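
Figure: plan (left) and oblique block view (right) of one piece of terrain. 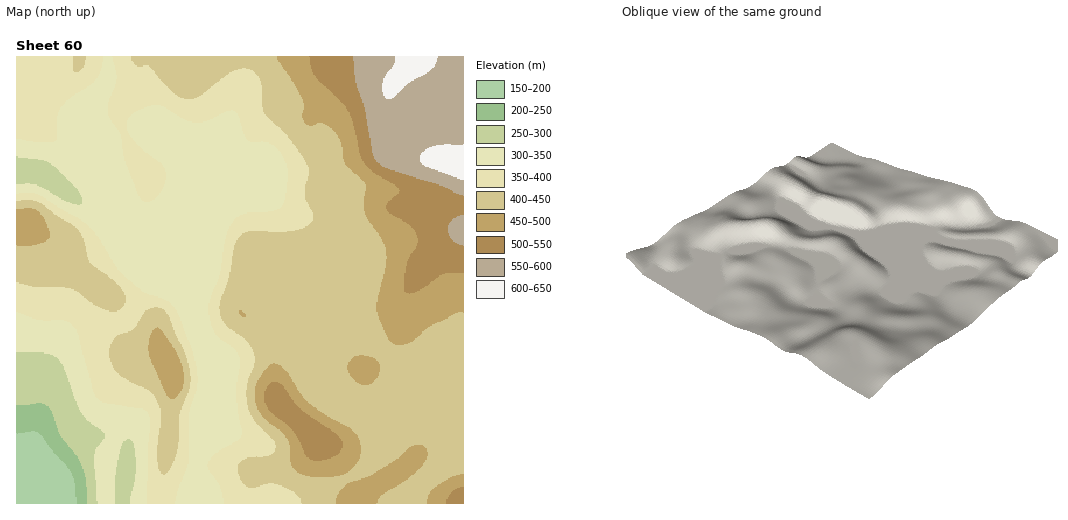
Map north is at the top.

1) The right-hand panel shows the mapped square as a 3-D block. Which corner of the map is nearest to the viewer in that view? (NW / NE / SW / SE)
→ NE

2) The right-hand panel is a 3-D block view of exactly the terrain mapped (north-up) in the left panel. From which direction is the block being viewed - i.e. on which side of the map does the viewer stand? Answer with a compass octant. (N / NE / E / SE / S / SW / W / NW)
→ NE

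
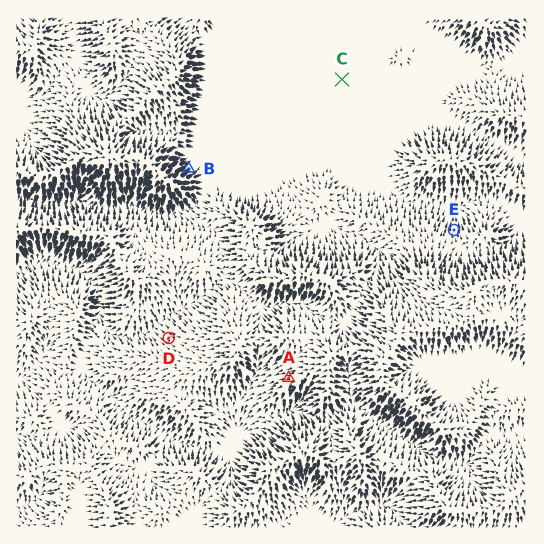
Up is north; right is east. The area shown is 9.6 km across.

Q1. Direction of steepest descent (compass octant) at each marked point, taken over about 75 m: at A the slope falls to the W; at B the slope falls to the NE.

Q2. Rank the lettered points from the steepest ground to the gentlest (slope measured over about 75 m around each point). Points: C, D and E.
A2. E D C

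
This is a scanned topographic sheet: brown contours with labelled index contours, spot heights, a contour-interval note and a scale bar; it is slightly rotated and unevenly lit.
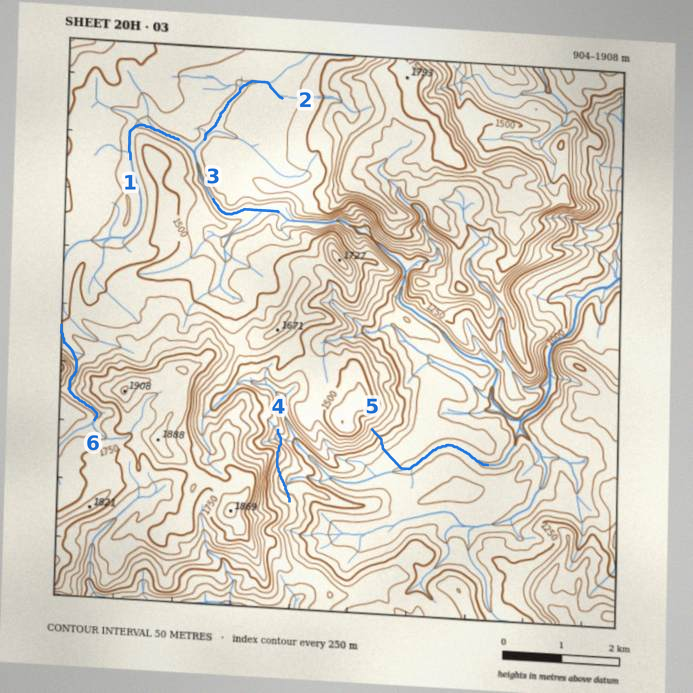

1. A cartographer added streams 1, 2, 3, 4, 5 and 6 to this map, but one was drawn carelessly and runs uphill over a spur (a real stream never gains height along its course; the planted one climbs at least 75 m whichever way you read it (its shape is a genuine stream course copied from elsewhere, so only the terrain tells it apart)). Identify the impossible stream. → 4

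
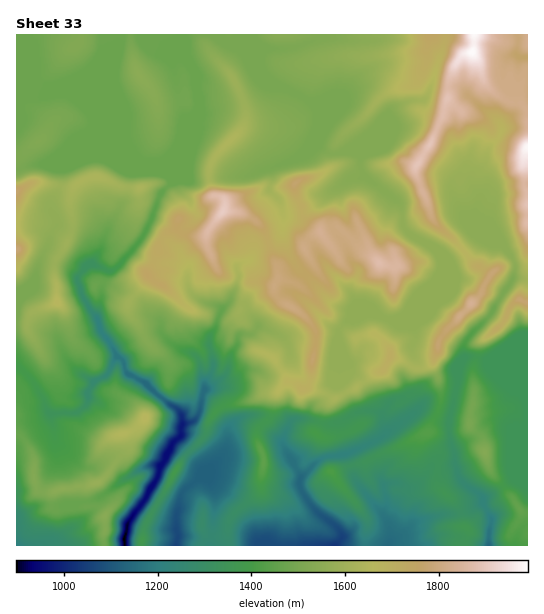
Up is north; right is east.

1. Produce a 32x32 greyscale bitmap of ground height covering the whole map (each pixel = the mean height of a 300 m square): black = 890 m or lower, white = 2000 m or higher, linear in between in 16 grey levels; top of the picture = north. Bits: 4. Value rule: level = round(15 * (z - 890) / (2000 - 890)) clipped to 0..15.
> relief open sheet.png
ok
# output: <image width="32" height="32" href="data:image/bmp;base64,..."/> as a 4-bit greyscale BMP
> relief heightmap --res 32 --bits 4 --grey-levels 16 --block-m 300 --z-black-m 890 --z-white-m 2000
<image width="32" height="32" href="data:image/bmp;base64,Qk12AgAAAAAAAHYAAAAoAAAAIAAAACAAAAABAAQAAAAAAAACAAATCwAAEwsAABAAAAAAAAAAAAAAABEREQAiIiIAMzMzAERERABVVVUAZmZmAHd3dwCIiIgAmZmZAKqqqgC7u7sAzMzMAN3d3QDu7u4A////AFVWeDVTNVUzMzMkRERWZHdWd3hDUzVVREQzRURFVmVnZ4iIclQ0RVVUNVZEVWZVZ3iZmHYlNDRmVFZlVVZmVneIeImGNFM0V1RXZlVmZWd2iHeJmEJUNFdUVVZmZmZ4Zod3ialiNURmVWZlVndmiGZ3d3ialSVUZlVmZmVnd4dmd2ZniZU0Zmd3iHZmVnaHdnd3Z3dVVFaJqqqZd2Z2h2Z3d2ZlV3VWiaq5mqmIhnZmeId2R4h2Z4qqupqrqqZmZomIhmiId3iaqrqaq5q4iGaZiHV5iIh5mZq6mqmZu4qXmZlmmYmqiZq8u5mZmay5qomoaJmqqZmrzMupq5may5uZp3iau6q6vMzLq7y5mayZqZdneru7y7vMzMzdypm7urmZd4i7vMu7vMzM3LqaqZqpmYiIm8zMu7vNzLuaupmcqZmYiYu73curvMypq7mZrLmamZmJq93Lq6qrmaypma26mqqZmIm6qqypmZm8qZmsmYiZiIiJmZiZqpma3KmavoiIiIiIiKmZiImZms26qr6IiIiIiIiamZiImZmsy6u9iIiIiIiIiamZiJmZm9zLvIiIiIiYiImZmIiJmardzMyIiIiImIiJmIiIiZqqzd3ciIiIiZiImYiJmZmau83dzIiIiImIiJmImZmZmru+7cyIiYiIiIiIiJmZmZmrvO3c"/>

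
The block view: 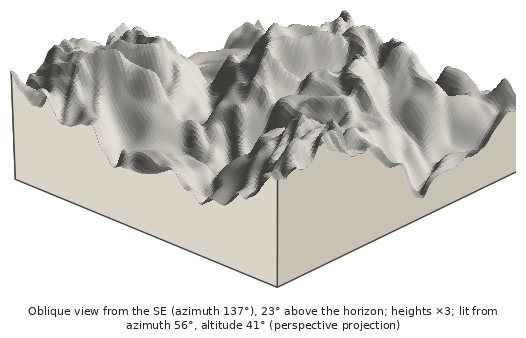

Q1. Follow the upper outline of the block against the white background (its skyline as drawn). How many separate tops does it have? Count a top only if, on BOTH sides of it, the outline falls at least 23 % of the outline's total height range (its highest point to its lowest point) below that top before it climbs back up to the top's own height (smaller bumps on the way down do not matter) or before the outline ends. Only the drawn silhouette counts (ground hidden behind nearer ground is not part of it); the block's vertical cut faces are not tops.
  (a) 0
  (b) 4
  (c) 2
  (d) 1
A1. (c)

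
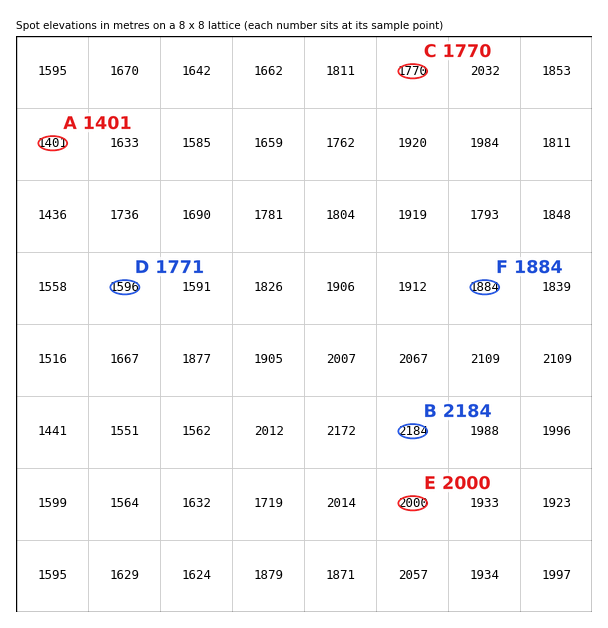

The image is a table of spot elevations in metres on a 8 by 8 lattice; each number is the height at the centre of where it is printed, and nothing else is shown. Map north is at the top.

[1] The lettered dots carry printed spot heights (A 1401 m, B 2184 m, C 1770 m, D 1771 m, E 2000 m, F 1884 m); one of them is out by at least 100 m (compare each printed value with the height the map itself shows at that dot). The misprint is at D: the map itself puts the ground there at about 1596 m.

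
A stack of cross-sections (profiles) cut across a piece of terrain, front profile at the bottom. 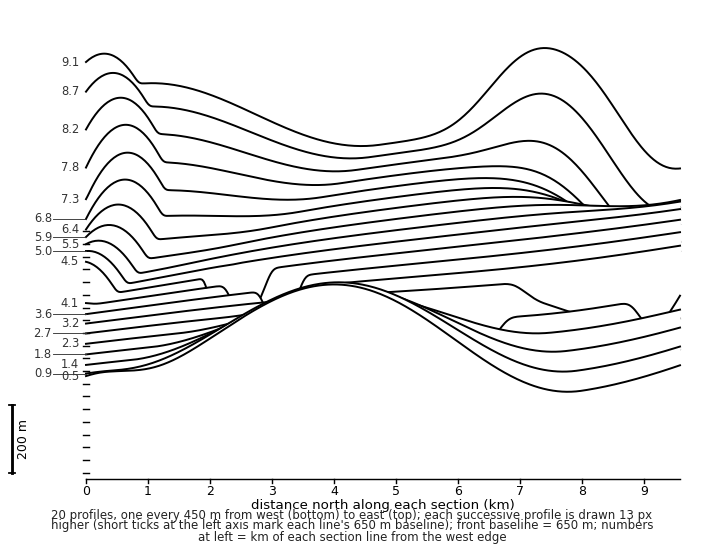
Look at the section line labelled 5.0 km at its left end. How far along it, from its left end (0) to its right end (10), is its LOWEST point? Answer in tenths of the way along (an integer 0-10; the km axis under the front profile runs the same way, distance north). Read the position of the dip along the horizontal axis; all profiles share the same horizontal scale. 1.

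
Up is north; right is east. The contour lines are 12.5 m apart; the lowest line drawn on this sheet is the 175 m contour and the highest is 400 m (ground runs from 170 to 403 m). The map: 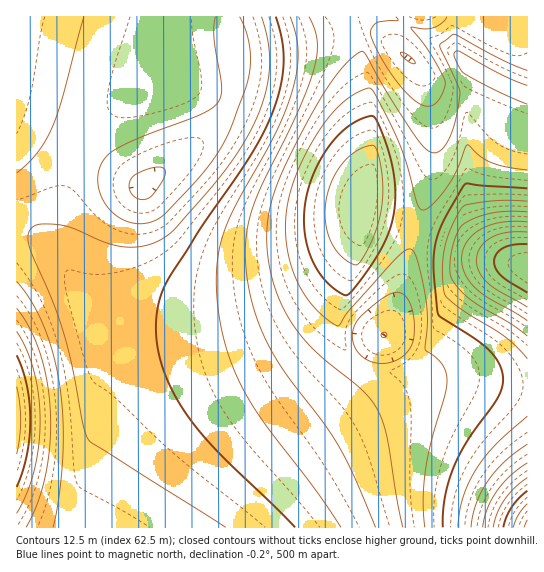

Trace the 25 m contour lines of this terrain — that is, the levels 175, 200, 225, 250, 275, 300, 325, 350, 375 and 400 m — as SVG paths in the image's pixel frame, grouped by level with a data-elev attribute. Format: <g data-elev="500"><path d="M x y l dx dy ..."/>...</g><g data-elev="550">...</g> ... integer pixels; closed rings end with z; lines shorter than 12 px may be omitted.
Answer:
<g data-elev="175"><path d="M17 387l4 32-1 18-3 17"/></g><g data-elev="200"><path d="M17 331l10 19 7 21 5 24 1 26-1 25-5 25-8 23-9 19"/></g><g data-elev="225"><path d="M17 281l14 20 13 25 9 28 7 32 3 33 0 36-4 40-6 32"/><path d="M84 17l-22 81-10 29-15 26-20 20"/><path d="M240 17l5 10 4 15 1 13 0 15-5 21-14 36-8 18-22 30-39 41-8 5-9 2-11 0-9-3-14-9-10-14-3-16 3-16 8-11 10-7 26-11 54-21 11-6 7-6 4-6 1-10-8-48 0-12 1-10"/></g><g data-elev="250"><path d="M276 17l6 24 2 21-3 24-8 25-10 22-13 23-49 71-34 55-9 23-2 26 3 22 6 21 10 21 13 22 31 36 76 74"/></g><g data-elev="275"><path d="M382 337l-1-2 1-2 4 0 0 4z"/><path d="M309 17l5 12 3 10 0 12-2 14-15 42-37 76-11 27-6 32 1 35 8 34 13 34 17 28 38 49 15 23 16 31 22 51"/><path d="M447 17l-5 6-9 5-8 1-14-2 19 26 15 29-2 9-5 10-5 4-6 1-12-5-16-16-16-23-11-24-1-8 4-6 6-2 17-1-2-4"/></g><g data-elev="300"><path d="M527 170l-20-3-16-4-10-6-14-12-11 26-10 18-16 18-5 3-4-1-4-7-10-37-9-26-23-44-4-6-2-1-11 4-11 7-10 9-11 13-21 34-14 35-4 20-2 20 2 20 5 19 7 17 11 16 12 13 13 10 4 0 10-14 52-57 9-5 3 1 2 5 7 24 5 27 0 17-2 26 16 14 5 8 1 8-2 15-13 45-6 30-3 29 2 29"/><path d="M527 85l-26-11-42-23-2 0-3 2 0 4 4 8 7 9 32 17 30 13"/></g><g data-elev="325"><path d="M527 416l-32 29-19 25-13 28-4 15-1 14"/><path d="M354 265l3 0 4-4 8-15 8-19 4-18 2-19-1-19-5-20-2-4-2-2-15 5-15 12-10 17-7 22-1 21 6 19 10 15z"/><path d="M527 201l-34 0-30 5-7 12-8 19-4 16-2 17 2 20 3 8 18 14 40 25 22 22"/></g><g data-elev="350"><path d="M527 463l-17 13-13 15-10 18-4 18"/><path d="M527 222l-26 0-20 7-8 6-6 7-4 8-1 9 3 15 11 15 12 9 39 23"/></g><g data-elev="375"><path d="M527 491l-15 16-5 10-4 10"/><path d="M527 244l-13 1-11 3-7 6-2 8 3 8 5 6 25 17"/></g>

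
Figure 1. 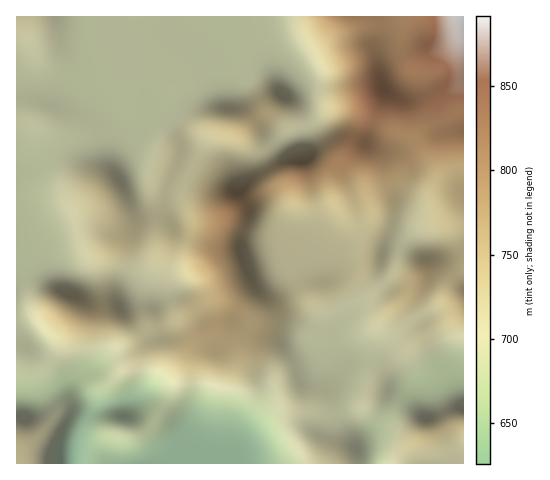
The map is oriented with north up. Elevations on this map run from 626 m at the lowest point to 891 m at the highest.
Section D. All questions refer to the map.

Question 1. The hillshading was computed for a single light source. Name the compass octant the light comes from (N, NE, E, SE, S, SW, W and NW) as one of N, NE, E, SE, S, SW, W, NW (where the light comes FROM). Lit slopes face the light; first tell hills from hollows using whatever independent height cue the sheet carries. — SW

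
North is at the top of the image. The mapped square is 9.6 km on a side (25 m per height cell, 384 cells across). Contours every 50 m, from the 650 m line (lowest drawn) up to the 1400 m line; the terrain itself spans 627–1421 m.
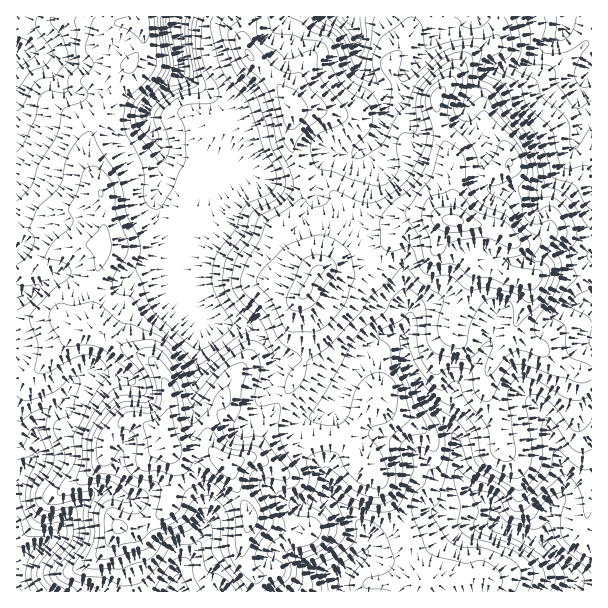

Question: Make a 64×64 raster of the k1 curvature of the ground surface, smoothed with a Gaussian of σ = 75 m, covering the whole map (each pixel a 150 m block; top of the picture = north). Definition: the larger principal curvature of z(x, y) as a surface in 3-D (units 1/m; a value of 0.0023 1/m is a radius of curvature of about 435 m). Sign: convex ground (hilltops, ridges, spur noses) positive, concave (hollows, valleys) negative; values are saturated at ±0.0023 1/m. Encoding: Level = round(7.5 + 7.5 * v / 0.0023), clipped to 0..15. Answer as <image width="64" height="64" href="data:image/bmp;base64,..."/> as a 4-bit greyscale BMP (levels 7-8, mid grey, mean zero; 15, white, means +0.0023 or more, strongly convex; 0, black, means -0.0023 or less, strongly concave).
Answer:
<image width="64" height="64" href="data:image/bmp;base64,Qk12CAAAAAAAAHYAAAAoAAAAQAAAAEAAAAABAAQAAAAAAAAIAAATCwAAEwsAABAAAAAAAAAAAAAAABEREQAiIiIAMzMzAERERABVVVUAZmZmAHd3dwCIiIgAmZmZAKqqqgC7u7sAzMzMAN3d3QDu7u4A////AHeJmJmHiYmpd3erhVv7iIm7qJu6qqqqqqmYmpmJqphpm83tuYeJiZl3iaqIju3cy6h1irqZmZmZmZmqmZq7uFiKze//uZmImYd4qonPyt7Id2aJmph4iImZmqmau7qYammqms/8mHiqh3iKmu6XnKh3eIh4mIiYiZmaqqu7qYiciIh3iu/IeKl3iIqq7pZ5qpmZmIeZiJmIiJq7upmIicy4d3d3nuqaqWaJiJnfpmit26qql4mJmIiIqpmZiGesyqyXdnZ77Mu6h5l3eL/Imqvdy7mHiZmYiIiId4iJebypfMmHd4vtzM3JqXZ3n+vLqrzLl3aZmZiIiIhmmZupqpqL3IeJvPyqvfypd3af66iIq6mYeJmqh4iImXi8y4iZm5vduImt6Xd53qmIeM/Id2eZiJmJq6lniJmZd67JZ4icm9/9mJu5d3e+qIh57piIiJhWiZq8qGiZmHh1nsh3d5yKu9/6d4iIiKyoh3v7d4mrqGeJq8yoiYmHh3auyIh3nHmYm+/ImZmYipmIjvhWi9ypiJqqzKmYiniZic25mYebaIiInf3Lq6iKqJm+2WjeypmJqqq6mZireKusy6mph5p4Z5do37mbyquom///7tqIh3mqqrmIiMuIq7u6mZiIqplnmGe/p3m5rKmt/L78h4mZiZmqqHdn24iKuqmZiIm6uHepmb+3Z6msqq7GWKuHiau6mZmpd3r6h4m6mZmIirq3ibuqrup4qryJnqZWipd4maqZiJmInel3iaqZmIeKubeLyoia7s3czIedp2d6p2eId4qYmZrOqHeJupmYh4upuHqod5mt/9v9h4ypiHipd4h3eZiZrNqIeIm6mYh3mqm6iIZ4mJvJif+YjLqod5qHiHd4qZqsl4iZirqYiHeamaqYiIiIq6dY/5ibzJd3iZiIh4iaqrpni6mbuod3eJmZqZmYiIiahln/mIrNp3eJmYiIiJqryYi8iJvJdnd4mJqpmYd4iIh1bfyYiL7IiImpiIeIiay5idpmi9pmd4mZqpqql3d3iGaf+oiInOuZiJmYiIiJvIeKyXeJ23d4mqq7iKuodmaIm//JiHiK3al3mZiIiIird5u5iam9mImrqql3irqHZ5vf/bmHd4ityXiZiYiIiKuImqmbuYu5q7qYiHeImrqazcu8qIdnd5u5iaiJmIh4qoiaqruoeLmqmYd4d4iJq8zJiaqYd2d3iZibqImYh3eIZ4mquYiIqpmJmHiIiZiaqpeKqIh3d3d4d5uoiJmIh3d4eJqpiIibqIiambupmImZh5qHeId3d4h4mqmIiZiZmqh4mamHiIvJiIiamauoiJmImnd3h3iIiJmZu5mJmIiIh3iZmpd2adyYd3h3irmImYeZd3eIiIiZmaq+uYiZh3h3eJiKmGZnval2eJiIqoiah5mHd3iImaqqmZzpd4iYiHd4mHmoeIm9uIiIuYiIiaqHiYd3iIiaqqmIeeyIiJmYiImXaKms7/7JmrvMp3eIq5eId3eIiIiZqYd4vcuYiZmIm6d4qrzczfypqpvKh4ibqIh3d4iIiZmZiImsy5h4mXicuZqpmYiIvKh3aKupmYmpmYiIiIiZmaqIiZmpiIiZd4vbqYiImqmYd2Z4iaqpmaqZiIh3iIiImpiIiIiIiJuoisl3d3i//Kh3iZmIiJmZqpmIiHiIh3eKqYiIiIiIiql5upiHi//M3buqqYiHeJq5iIiIiIh3Z4q6h4iIiIiJmYm83u//+nisupiImIiHi7h3iIiIiIeJu7y4iJiImZmZq9//7cu5VpypiIiZmZiLuHeIiIiIiIqpmsqHiImZqrqay6qHeKp3nKmHiIiJmZy4d3iIiHd4iYdovIZ5mYiJqpqoq4ZompebqYZ3iHeJrLmHeImId3iIdlacmJqYd3eJmpird3iaqImZl3eId3isqYiIiZiHd3d2VpypqYiHZneJqap3mpm6h4mpeIh3ibuYiJiJmIh3d3ZnvaiId4h2Z3iqqnity9uXeKuIiIiaqoiJqYmYiHd3d2fel3h3iYd4iKuqiIre2ph3m4iIiJmpd4qpiaiIh3eIivx3eId4mYmIrKqYeN+piHZ7d4h4mZh3rKh6qIiHeIic6mZ4iHiKmXetqYh6/piId3p3h3iZmHnLh4uoiIiIiIzpZniJiHm5dr6oiIz7mImHeoiHeJmZi8d4mpiIiIh3fPp3eImpiLl335iZrsiIiZmJiIh5mZqctXzKmIiIiId7+6mqqaqHqYn/l5rcl3iImYmJmJqZmqy1e966qYh3eIzru7upqoeYm/51e+p3d3iIiYmaqIiJq9h5re25mHdnntqamZmqh5is/neM2XdneId5iKqHiImazJiavKmYdmjOuYiIiaqImKz/yqvKmYd4h3iJqYmqmImsyahZupiHe/yah4iqmYqoqs/7mZqqqoiHeImYiaqqmZrMuCfLmZm/6Yuoiah5rJiInf+XZ4iKuYh3iIh3iZmJmq3Kd9yYrP6WermKp4rMmHeK39hWiHebuoZniHaKmYiavrmJ64iv+od4y5qoisuoiJm+/bm6mIisuHd4d5qpiInfmIrqiN+4iYmsy5h6yqqIiZrO3LqXd3rLmIiIiaqHee+Hitmb/4Voiaq8qGvJmpd4iIm8uIh3Z6u6mYiImqmK/neayqzNpniJqauYfLiKmIeIdoy4iZh2nKqrzLqZu8z9ZqvMuZy5iImoiVisp4mZqph2jLiImYec"/>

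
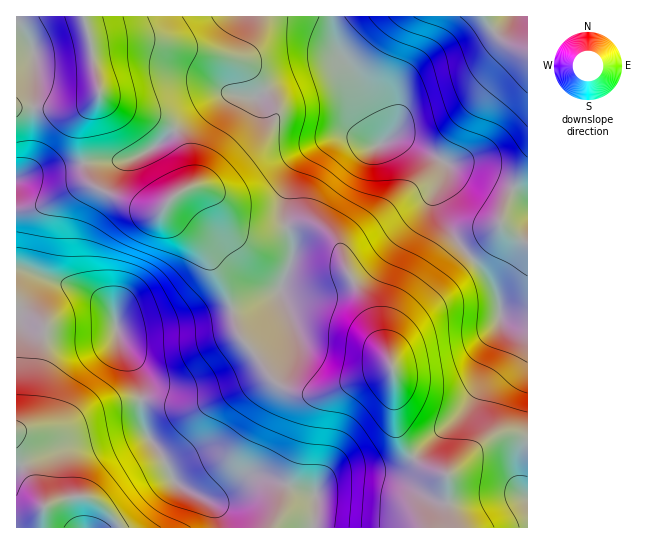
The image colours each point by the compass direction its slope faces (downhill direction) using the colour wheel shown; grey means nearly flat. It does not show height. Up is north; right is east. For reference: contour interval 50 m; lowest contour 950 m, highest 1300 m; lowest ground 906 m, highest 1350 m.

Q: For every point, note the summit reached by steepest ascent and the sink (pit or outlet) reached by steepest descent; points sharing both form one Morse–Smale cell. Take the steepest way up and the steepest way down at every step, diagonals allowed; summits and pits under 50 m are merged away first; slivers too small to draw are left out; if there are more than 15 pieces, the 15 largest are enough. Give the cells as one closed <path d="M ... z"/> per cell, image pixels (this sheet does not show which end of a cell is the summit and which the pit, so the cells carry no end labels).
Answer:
<path d="M345 135l-12 2-14 7-8 5-15 17-7 16-5 24 1 16 7 21 0 16-4 12-10 21-46 18 5 21 32 44 9 9 23 9 26-1 32-13 32-10 4 10 0 39 2 13 7 15 17 18 12 7 15 4 0 52 79 1 1-209-23-2-5-3-3-19-9-18-31-35-12-19-9-21 0-9 9-22 0-8-43-24-8-2-16 8-7 0z"/><path d="M231 309l-50 14-50 8-14-1 3 12 13 20 7 17 1 40 7 18 15 20 9 21 9 9 24 12 8 7 4 8 2 13 228 1 1-53-15-4-12-7-17-18-7-15-2-13-2-47-3-2-19 6-50 18-20 0-14-4-9-5-9-9-12-18-17-20z"/><path d="M483 16l-150 0-1 7 5 26 22 33 20 39 4 10 0 11 11-5 12 3 39 23 0 8-9 22 1 14 8 16 12 19 31 35 9 18 3 19 5 3 22 2 1-268-27-12z"/><path d="M19 268l-3 1 0 258 202 1 1-9-6-13-8-7-24-12-9-9-9-21-19-28-3-10-1-40-7-17-13-20-5-24-7-12-10-9-15-8z"/><path d="M175 131l-24 18-18 10-50 4-41 8-25 8-1 88 61 20 17 8 18 16 4 16 3 4 12 0 50-8 50-14-4-18-24-44-38-36 2-8 12-11 7-3 5-6-3-26-4-12z"/><path d="M331 67l-16 1-21 7-23 12-14 10-34-2-26 17-22 18 8 12 5 15 3 26-5 6-7 3-12 11-2 8 38 36 24 44 6 18 32-10 13-7 3-5 11-28 0-16-7-21-1-16 5-24 10-20 12-13 26-13 14 0 20 9 10-2-1-14-21-40-12-14z"/><path d="M331 16l-246 0-1 5 5 14 11 59 9 7 13 7 36 11 16 10 49-34 34 2 14-10 23-12 21-7 16-1 16 8 12 14 21 40 2 14 1-12-4-10-20-39-22-33z"/><path d="M83 16l-67 1 1 162 25-8 41-8 50-4 26-15 16-14-17-11-36-11-13-7-9-7-11-59z"/><path d="M527 16l-43 1 17 22 26 12z"/>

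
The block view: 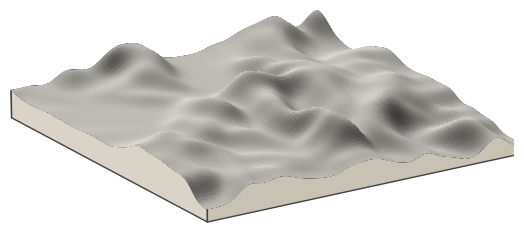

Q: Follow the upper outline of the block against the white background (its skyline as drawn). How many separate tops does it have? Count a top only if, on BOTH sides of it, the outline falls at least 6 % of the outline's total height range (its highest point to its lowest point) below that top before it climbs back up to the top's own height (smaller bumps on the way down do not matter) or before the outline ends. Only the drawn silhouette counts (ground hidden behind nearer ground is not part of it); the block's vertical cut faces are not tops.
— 3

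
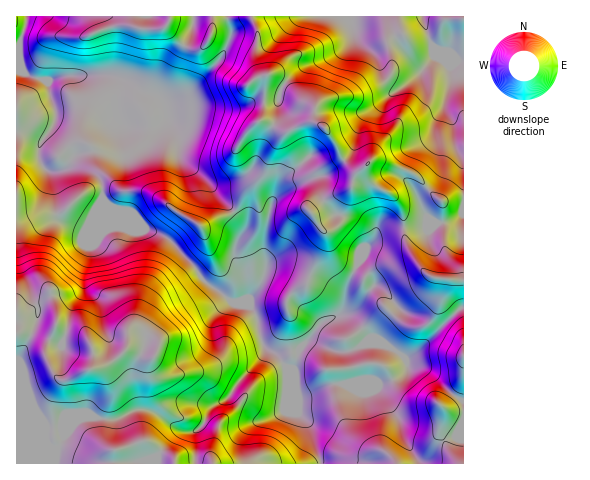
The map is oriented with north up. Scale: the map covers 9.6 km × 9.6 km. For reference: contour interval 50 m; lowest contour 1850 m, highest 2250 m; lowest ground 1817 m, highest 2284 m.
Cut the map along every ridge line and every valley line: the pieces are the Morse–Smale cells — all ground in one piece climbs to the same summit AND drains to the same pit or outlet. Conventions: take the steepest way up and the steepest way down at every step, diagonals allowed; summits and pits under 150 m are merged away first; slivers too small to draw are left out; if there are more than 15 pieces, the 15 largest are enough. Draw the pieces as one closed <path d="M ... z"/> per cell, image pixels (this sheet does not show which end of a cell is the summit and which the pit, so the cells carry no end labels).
<path d="M227 16l-211 1 1 447 303 0 0-4-9-30-3-7-11-11-9-22-1-19 9 22 4 3 35-12 48 0 19-9 5-5 0-8-4-6-18-11-20-1 3-8-3-4-11-13-12-5 9-3 23-26-6-8-12-8-10 19-3 23-6 5-18 9-9 14-10 10-6 19-7 0-10-14-14-8-7-31-8-11-17-2-23-18-8-7-5-11-27-27-31-13-17-15-11-5-7-7 0-14-3-9-26-21 28-6 11-12 7-15-1-4 8 6 27 0 9-3 3-3 0-9-3-7 9 0 15-6 35-39 10-21z"/><path d="M251 16l-24 1 4 19-10 21-35 39-23 7 2 15-3 3-9 3-27 0-7-4-7 17-11 12-28 6 26 21 3 9 0 14 7 7 11 5 17 15 31 13 27 27 5 11 8 7 23 18 17 2 8 11 7 31 14 8 10 14 7 0 6-19 10-10 9-14 18-9 6-5 3-23 8-18 18 11 2 4-14 17-9 9-9 3 12 5 11 13 3 4-3 8 20 1 18 11 4 6 0 8-5 5-19 9-48 0-35 12-4-3-9-22 1 19 9 22 11 11 3 7 10 34 142 0 1-184-31-3-11-7-15-25-4-17 0-14-4-12-9-9-16-8-9-9-2-8-8 3-8-6-21-35-11-10 0-11-4-4-38-28-13-3-5-17 3-26z"/><path d="M384 16l-132 0 6 15-3 21 1 12 6 12 7-2 4 3 42 32 0 11 11 10 14 25 11 14 7 2 6-5 1 10 9 9 16 8 9 9 4 12 0 14 4 17 15 25 8 6 8 2 25 2 1-219-8-1-22-12 0 9-9 8-6-1-18-17z"/><path d="M463 16l-78 1 16 30 15 15 9 3 9-8 0-9 22 12 8 0z"/>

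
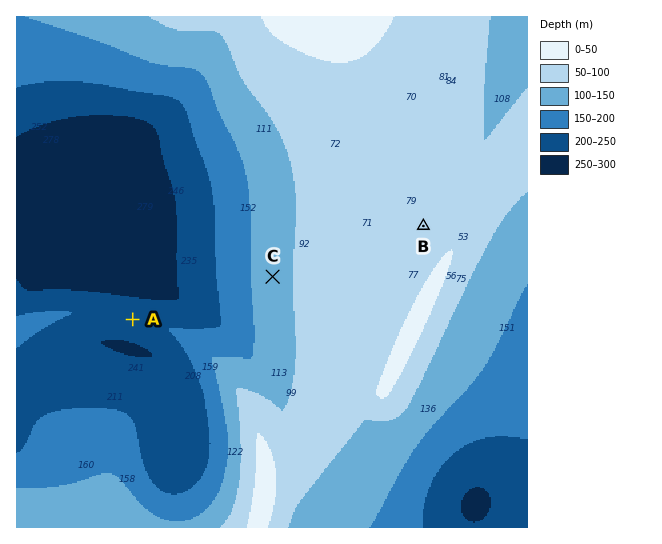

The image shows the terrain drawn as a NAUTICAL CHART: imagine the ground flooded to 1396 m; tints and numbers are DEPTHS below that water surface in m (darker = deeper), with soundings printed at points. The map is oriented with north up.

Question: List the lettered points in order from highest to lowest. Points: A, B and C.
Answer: B C A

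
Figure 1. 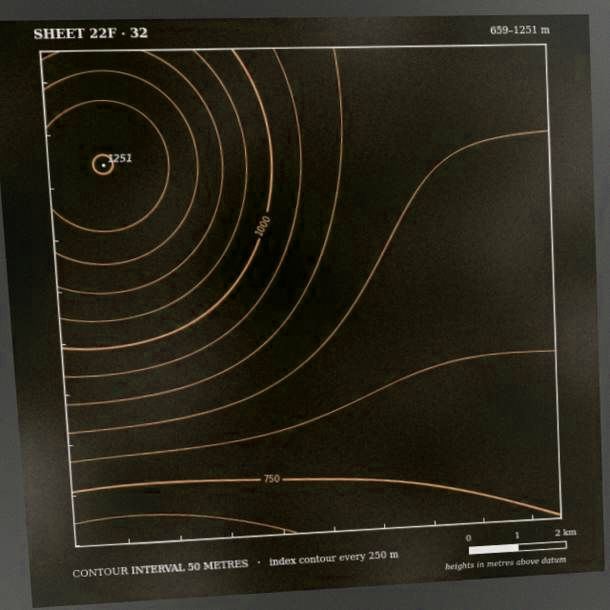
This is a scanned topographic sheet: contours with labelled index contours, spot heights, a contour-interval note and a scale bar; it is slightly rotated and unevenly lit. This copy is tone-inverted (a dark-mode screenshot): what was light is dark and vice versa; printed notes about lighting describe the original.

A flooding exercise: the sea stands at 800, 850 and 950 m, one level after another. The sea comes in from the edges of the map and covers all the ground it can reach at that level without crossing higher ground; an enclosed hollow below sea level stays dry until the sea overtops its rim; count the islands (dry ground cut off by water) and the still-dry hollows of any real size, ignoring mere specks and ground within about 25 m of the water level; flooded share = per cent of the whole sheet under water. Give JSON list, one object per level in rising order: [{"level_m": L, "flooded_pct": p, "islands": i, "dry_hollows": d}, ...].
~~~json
[{"level_m": 800, "flooded_pct": 26, "islands": 0, "dry_hollows": 0}, {"level_m": 850, "flooded_pct": 47, "islands": 0, "dry_hollows": 0}, {"level_m": 950, "flooded_pct": 72, "islands": 0, "dry_hollows": 0}]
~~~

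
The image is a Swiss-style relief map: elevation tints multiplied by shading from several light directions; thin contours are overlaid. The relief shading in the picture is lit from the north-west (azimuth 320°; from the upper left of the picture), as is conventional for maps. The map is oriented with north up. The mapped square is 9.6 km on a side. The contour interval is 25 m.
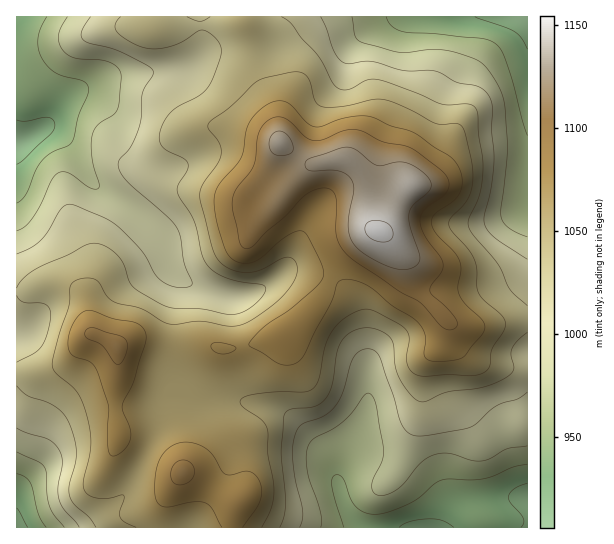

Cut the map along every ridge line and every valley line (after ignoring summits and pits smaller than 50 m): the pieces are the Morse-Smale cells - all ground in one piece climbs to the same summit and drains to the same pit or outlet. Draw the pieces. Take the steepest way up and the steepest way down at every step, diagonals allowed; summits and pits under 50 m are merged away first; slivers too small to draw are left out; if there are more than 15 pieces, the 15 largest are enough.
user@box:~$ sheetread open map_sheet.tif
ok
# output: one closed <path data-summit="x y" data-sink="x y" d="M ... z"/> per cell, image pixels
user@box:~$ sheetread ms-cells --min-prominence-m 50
<path data-summit="378 231" data-sink="17 142" d="M243 16l-227 1 1 356 25-1 19-7 29-30 7 0 20 12 13-7 19-1 18 4 34 0 17 5 21 0 46-13 6-4 25-26 23-42 20-20 17-13-7-12-2-27-4-14-13-16-9-2-31 5-30-22-8-39-17-32-4-32-7-16z"/><path data-summit="378 231" data-sink="429 527" d="M379 231l-9 2-31 30-19 36-29 32-6 4-35 10-11 3-21 0-2 2-24 52-1 37-8 32 36 24 18 8-4 8 0 17 294 0 1-207-14-1-32 7-19 0-13-4-30-30-15-36-14-18z"/><path data-summit="378 231" data-sink="527 17" d="M527 16l-283 1 0 6 7 16 4 32 17 32 8 39 30 22 33-5 7 2 9 9 6 15 3 28 5 14 13 8 19 22 15 36 30 30 7 2 25 2 32-7 14-1z"/><path data-summit="378 231" data-sink="17 527" d="M97 335l-7 0-4 2-11 16-10 10-10 5-13 4-26 2 1 154 144-1 0-16 3-9 17-31-8-8-20-14-34-14-4-30 2-20 0-38-4-4z"/><path data-summit="378 231" data-sink="527 17" d="M149 339l-14 0-18 7 0 39-2 20 4 30 34 14 20 14 8 8-17 31-3 9 1 17 69 0 2-17 4-8-18-8-36-24 8-32 1-37 25-55-16-4-34 0z"/>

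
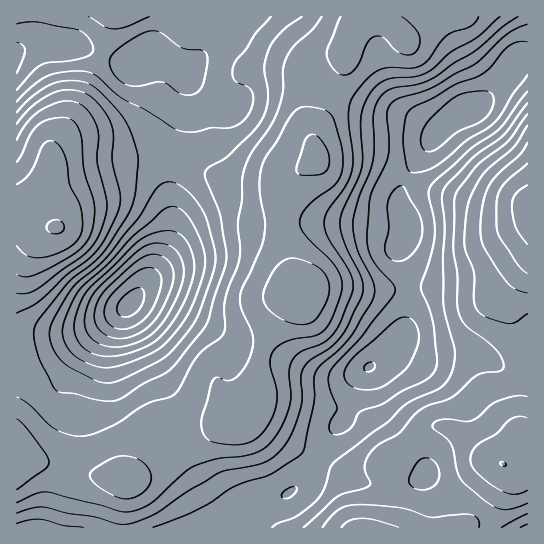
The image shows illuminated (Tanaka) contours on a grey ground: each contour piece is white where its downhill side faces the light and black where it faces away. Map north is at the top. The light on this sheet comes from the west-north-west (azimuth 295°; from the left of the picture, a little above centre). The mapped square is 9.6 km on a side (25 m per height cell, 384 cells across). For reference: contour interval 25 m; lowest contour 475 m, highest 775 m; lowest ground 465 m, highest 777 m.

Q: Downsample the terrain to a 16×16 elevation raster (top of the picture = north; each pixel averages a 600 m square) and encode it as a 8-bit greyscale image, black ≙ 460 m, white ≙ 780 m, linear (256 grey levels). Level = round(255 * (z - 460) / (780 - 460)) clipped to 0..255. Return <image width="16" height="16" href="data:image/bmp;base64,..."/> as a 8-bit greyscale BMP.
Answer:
<image width="16" height="16" href="data:image/bmp;base64,Qk02BQAAAAAAADYEAAAoAAAAEAAAABAAAAABAAgAAAAAAAABAAATCwAAEwsAAAABAAAAAAAAAAAAAAEBAQACAgIAAwMDAAQEBAAFBQUABgYGAAcHBwAICAgACQkJAAoKCgALCwsADAwMAA0NDQAODg4ADw8PABAQEAAREREAEhISABMTEwAUFBQAFRUVABYWFgAXFxcAGBgYABkZGQAaGhoAGxsbABwcHAAdHR0AHh4eAB8fHwAgICAAISEhACIiIgAjIyMAJCQkACUlJQAmJiYAJycnACgoKAApKSkAKioqACsrKwAsLCwALS0tAC4uLgAvLy8AMDAwADExMQAyMjIAMzMzADQ0NAA1NTUANjY2ADc3NwA4ODgAOTk5ADo6OgA7OzsAPDw8AD09PQA+Pj4APz8/AEBAQABBQUEAQkJCAENDQwBEREQARUVFAEZGRgBHR0cASEhIAElJSQBKSkoAS0tLAExMTABNTU0ATk5OAE9PTwBQUFAAUVFRAFJSUgBTU1MAVFRUAFVVVQBWVlYAV1dXAFhYWABZWVkAWlpaAFtbWwBcXFwAXV1dAF5eXgBfX18AYGBgAGFhYQBiYmIAY2NjAGRkZABlZWUAZmZmAGdnZwBoaGgAaWlpAGpqagBra2sAbGxsAG1tbQBubm4Ab29vAHBwcABxcXEAcnJyAHNzcwB0dHQAdXV1AHZ2dgB3d3cAeHh4AHl5eQB6enoAe3t7AHx8fAB9fX0Afn5+AH9/fwCAgIAAgYGBAIKCggCDg4MAhISEAIWFhQCGhoYAh4eHAIiIiACJiYkAioqKAIuLiwCMjIwAjY2NAI6OjgCPj48AkJCQAJGRkQCSkpIAk5OTAJSUlACVlZUAlpaWAJeXlwCYmJgAmZmZAJqamgCbm5sAnJycAJ2dnQCenp4An5+fAKCgoAChoaEAoqKiAKOjowCkpKQApaWlAKampgCnp6cAqKioAKmpqQCqqqoAq6urAKysrACtra0Arq6uAK+vrwCwsLAAsbGxALKysgCzs7MAtLS0ALW1tQC2trYAt7e3ALi4uAC5ubkAurq6ALu7uwC8vLwAvb29AL6+vgC/v78AwMDAAMHBwQDCwsIAw8PDAMTExADFxcUAxsbGAMfHxwDIyMgAycnJAMrKygDLy8sAzMzMAM3NzQDOzs4Az8/PANDQ0ADR0dEA0tLSANPT0wDU1NQA1dXVANbW1gDX19cA2NjYANnZ2QDa2toA29vbANzc3ADd3d0A3t7eAN/f3wDg4OAA4eHhAOLi4gDj4+MA5OTkAOXl5QDm5uYA5+fnAOjo6ADp6ekA6urqAOvr6wDs7OwA7e3tAO7u7gDv7+8A8PDwAPHx8QDy8vIA8/PzAPT09AD19fUA9vb2APf39wD4+PgA+fn5APr6+gD7+/sA/Pz8AP39/QD+/v4A////AJKXoKmWhHt3fZezs6upqqS8tr/HtqCPhHd/kpyYobrKw7W0ura1ubCSfIOan6jBy7KioqqyucvLqHtvfZinrbuek4iNn7PBxK19XFxwiJ2hmnlZWHaftsC2m2lRXn2Snp5yNRhAfarG1MuUZmGFpKzBl1AXI2GiyuDaqndtiq+/5tieUjdclL7QxJVjYoy30/T2zIxmcJq5xLGHYFuLvuPu7MyggYefus3Cl2RiiLXf4ebCno+OmLTO1KxzVWKRvMrZv5mHg4WZwcundVBEVoqVs6F/d3N9i7C5rIRtU0ZfaHd4ZmdrfI+sur+wq4lqU2hsentydnWDnLPEwb6smHE="/>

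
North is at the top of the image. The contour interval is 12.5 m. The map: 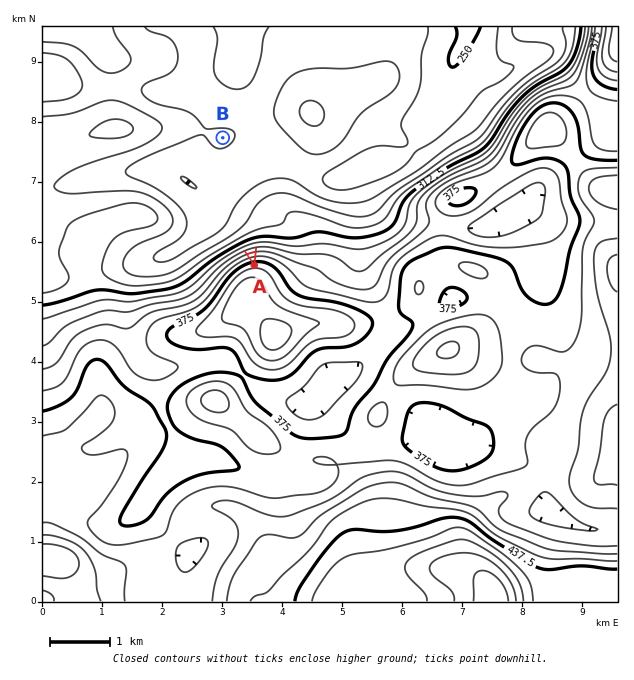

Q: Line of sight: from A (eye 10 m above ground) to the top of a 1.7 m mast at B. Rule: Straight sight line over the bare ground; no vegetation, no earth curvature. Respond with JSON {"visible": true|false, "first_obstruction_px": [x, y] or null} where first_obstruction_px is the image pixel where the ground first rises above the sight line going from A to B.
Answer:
{"visible": true, "first_obstruction_px": null}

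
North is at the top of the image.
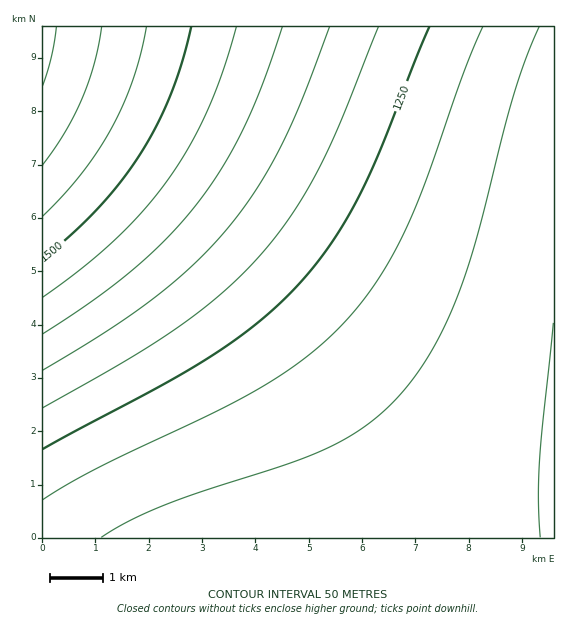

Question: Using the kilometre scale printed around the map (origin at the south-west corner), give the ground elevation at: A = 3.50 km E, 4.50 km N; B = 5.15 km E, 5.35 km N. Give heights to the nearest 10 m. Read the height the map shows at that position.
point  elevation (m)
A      1290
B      1260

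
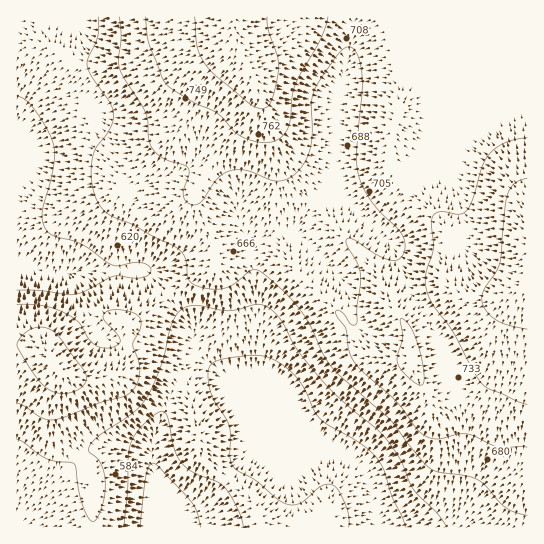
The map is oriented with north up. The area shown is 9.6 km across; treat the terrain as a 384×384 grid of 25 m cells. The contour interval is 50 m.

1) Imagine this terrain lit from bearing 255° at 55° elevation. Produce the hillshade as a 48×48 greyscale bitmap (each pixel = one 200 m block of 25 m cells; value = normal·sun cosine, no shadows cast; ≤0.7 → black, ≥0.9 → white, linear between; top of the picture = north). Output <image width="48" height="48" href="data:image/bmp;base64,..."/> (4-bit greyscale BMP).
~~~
<image width="48" height="48" href="data:image/bmp;base64,Qk32BAAAAAAAAHYAAAAoAAAAMAAAADAAAAABAAQAAAAAAIAEAAATCwAAEwsAABAAAAAAAAAAAAAAABEREQAiIiIAMzMzAERERABVVVUAZmZmAHd3dwCIiIgAmZmZAKqqqgC7u7sAzMzMAN3d3QDu7u4A////AKqqqqhjJImZqrzcqIiZmYd4q8zLqqu7qqqqqqhjJImZqrzcqHiZmYd5rMzLqqu7uqqqqqhjI3mau83Lh3iZmIeJvN3LqqvMu6qqqqhjI3mrzMy5d3mZmYiKze3LqqvMu6qqqphkI3nNzLqYd4mamYiKzu3KqqvLuqqqmZhkI3vdy5h3iJmZmYib3u7Lqqu7qqqpmZhkNIzuyXZ4mZmZmZms3/7Lqqu6qbupmZh1NYzuyWVomZmZmZq97/7Kmau6mbu5iIh2RYztuFRomZmZmrzN7/7Kmauqmbu5iIiHVXvdt1RomZmau8zd7/7Jmaqqqsy6iIiIZWnMpkV5mZmbzM3e7u25iaqqqsy6mIiIdFerllaJmZms3N3u7uyoiaqqqszLqHiIdDaahmiZmZm93d7u3duYiaqqqszLmHeIZDR5hmiZmZrO7u7d3cqHiruqqszKhmZ4ZDRoh3iZmazu7u3czLl3mruqqry5ZVZ4dURXiImZqs3u7t3My6hom8yqqrunVEaIh1RGiZmZq83e7tu7u6d4rNupmaqWRFeZl2RGiqqZq83e7cqru6d5vdupmZmFRXmqmGRGiqqZmrze7Lmry5eKzcuqqohlVompiGVWirqZms3u26m8y4eb3LqqqnZVV5mYh3Znm7qZm83typm8yYi8y7uqqmZVaJmIeIiJq6mIm97cqZrMqIrNuqu6qmZmeamYiJq7u6mIrN3KmJvLmJvcqaq6qoiImqqpiavMy6h4rMypiau6mKzLmZq7qpmqqrupmavMy5h4q7qYiru5iKzKmZq8u6qqqruqmrzMy5h4q6mIm7qYibzKmavMy7u6qru6q7zLupd4qqmZq7mIis3LmavNy7u6qru6q7u7qYeJqpmau6iIm83LmavMy6uqq7u6u7uqqXeJqpmqqpiKvMy6mavMu6qqu7u6q7uqmHeKqpmqqYmrzMupmavMuqqru7u6qruqmHeaqpmZmZq8y7qZmazMqqqru7uqmruqmHeaupmZmZrMuqmZmazLqpqrzLuqqruqqYiaupmIiavMupmZmavLqZmrzLqqqruqqZmaqpiIiavMqZmZmau7qZmszLqqu7uqqqqqqph3iavMqZmZmaq6mZmszLqqvMupmqu7qYd3eKvMqYmZmZqqmZm8zKqrzMupmru7qYZWeKvMuYiZmZmZmZq8y6mrzMuqmrvLuXVFeKvMuYiZmZmZmavMuqmrzcu6qrzMuWQ1eKvMuYiJmZmZmbu7upms3cu7u7zMqFM1eKvMuYiJmZmZmbu7qqq93cu7u7zLp0I1eJvMupiZmZmZmau7qqvN3cu7u7zLl0M1aJvMupmZmZmZmaqqqqvd3My7u7u6hlREZ5rMupmZmZmZmaqqqqzdzMzLu7updmVUVorMuZmZmZmZmaqqmavdzMy7u7uodmZlVoq7qZmZmZmZmaqZmavd3My7u7uYZnd2VXq7qZmZmZmZmamZmaze3cy7vLuXZniHVXm7qZmZmZmZmZmZmaze3cy7vMuXVniHZXmqqZmZmZmZmQ=="/>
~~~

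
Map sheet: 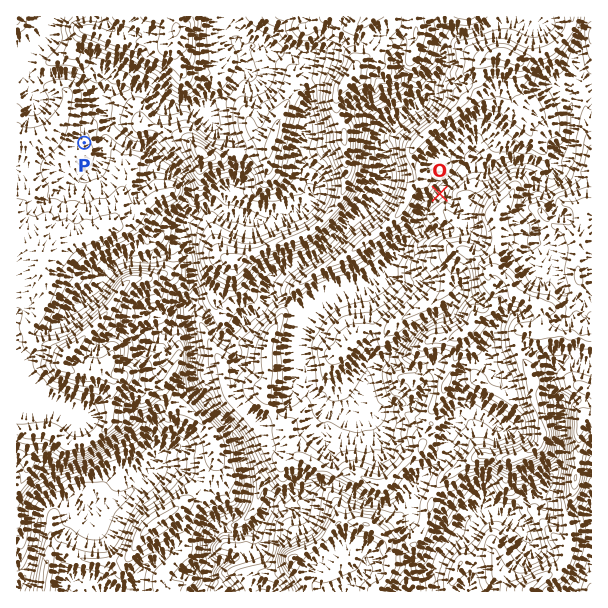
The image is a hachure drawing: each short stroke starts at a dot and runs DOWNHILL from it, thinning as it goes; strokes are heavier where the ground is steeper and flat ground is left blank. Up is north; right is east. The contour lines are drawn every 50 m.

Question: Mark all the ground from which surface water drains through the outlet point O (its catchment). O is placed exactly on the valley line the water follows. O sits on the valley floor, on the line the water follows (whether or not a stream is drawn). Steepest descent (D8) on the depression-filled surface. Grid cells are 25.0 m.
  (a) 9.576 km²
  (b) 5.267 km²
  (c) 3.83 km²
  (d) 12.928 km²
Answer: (a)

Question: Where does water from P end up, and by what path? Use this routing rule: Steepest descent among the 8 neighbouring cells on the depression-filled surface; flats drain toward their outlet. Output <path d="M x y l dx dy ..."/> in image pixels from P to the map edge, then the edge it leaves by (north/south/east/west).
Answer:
<path d="M84 143l3-3 11 0 1-2 0-4 5-5 4 0 17 14 4 0 3 3 14 0 18 18 1 0 8 7 1 0 14 12 0 12-2 2 0 6-1 1 0 9-3 2-3 9 3 3 3 6 0 4 1 2 0 4 2 2 1 15 2 1 0 11 1 1 0 6 3 6 0 11-6 6 0 24 2 1 0 14 1 1 0 5 2 1 0 9 1 2-1 1 0 6-2 2 0 13 2 2 0 3 3 6 4 4 2 5 27 27 0 1 6 8 3 6 1 7 2 2 0 6 3 6 0 7 1 2 0 4 2 2 0 12-2 1 0 8-4 9-6 6-11 4-3 3-4 0-9 9-2 3 0 12-1 2 0 6 4 7 0 5-4 4 0 15-3 6"/>
exit: south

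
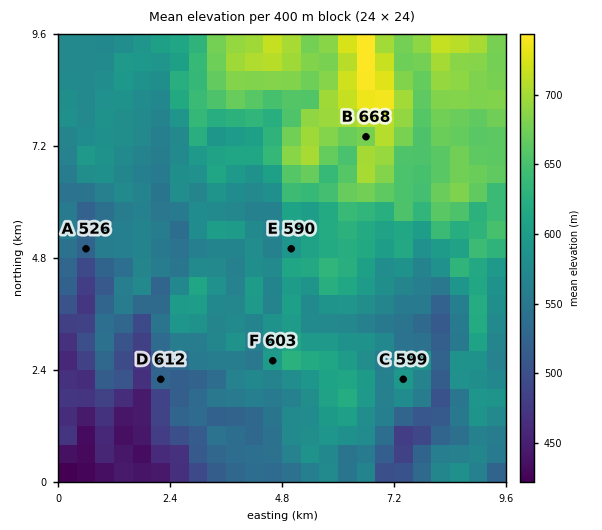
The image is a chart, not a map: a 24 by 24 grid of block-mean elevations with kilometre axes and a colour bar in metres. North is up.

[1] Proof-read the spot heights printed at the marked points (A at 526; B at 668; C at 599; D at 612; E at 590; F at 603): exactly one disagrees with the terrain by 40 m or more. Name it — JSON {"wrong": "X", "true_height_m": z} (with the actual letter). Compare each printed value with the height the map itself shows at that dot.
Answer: {"wrong": "D", "true_height_m": 542}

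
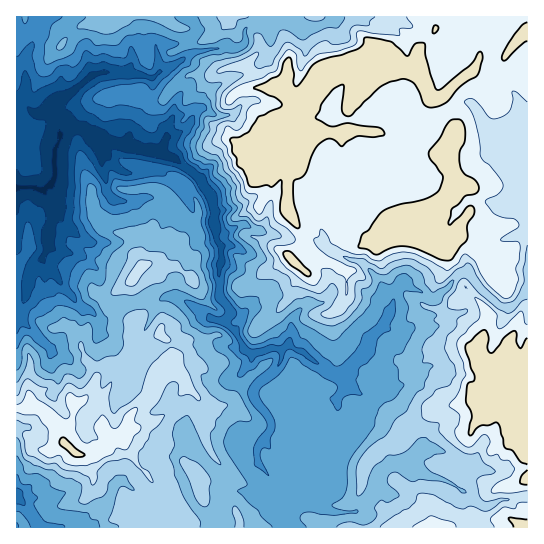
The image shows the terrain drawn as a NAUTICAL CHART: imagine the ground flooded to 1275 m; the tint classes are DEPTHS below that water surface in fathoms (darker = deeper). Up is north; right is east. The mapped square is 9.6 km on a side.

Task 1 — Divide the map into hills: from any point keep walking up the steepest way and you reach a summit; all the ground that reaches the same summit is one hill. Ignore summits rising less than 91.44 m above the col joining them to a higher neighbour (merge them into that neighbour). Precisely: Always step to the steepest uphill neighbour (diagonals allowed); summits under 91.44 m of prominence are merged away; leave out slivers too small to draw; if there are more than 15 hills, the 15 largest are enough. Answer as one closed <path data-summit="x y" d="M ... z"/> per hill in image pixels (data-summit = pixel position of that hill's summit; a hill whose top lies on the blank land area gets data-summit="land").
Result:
<path data-summit="land" d="M527 16l-193 0-1 5-23 7-9-1-11-6-20 3-8-1-11 2-6 5 0 12-4 5-10 1-8-3-8 4-21 3-20 13-13 6-9 7 0 12-21 36-3 19 11 4 20 3 16 7 26 22 10 14 4 15-2 13 3 15 5 8 0 16-2 8 1 28 11 13 0 3-7 7 11 9 12 22 8 1 15-5 12 1 7-5 4 4 10 4 26 20 10 3 28-24 4-14 13-12 8-18 4-16 7-8 31 17 17-15 7-10 9-3 13 17 22 18 12-2 14-15z"/><path data-summit="land" d="M333 16l-316 0-1 289 5 0 4-6 7-29 3-5 8-7 5-11-1-8 5-20 0-16-1-5-8-8 8-5 4-7 0-28 6-17 13-5 12 3 11 11 4 9 0 14 7 29 7 6 20 1 4-3 0-4-6-20 14-2 4-3 4-18-25-4-2-9 3-12 21-36 1-13 8-6 13-6 20-13 21-3 8-4 8 3 10-1 4-5 0-12 6-5 11-2 8 1 20-3 11 6 9 1 23-7z"/><path data-summit="land" d="M79 128l-10 1-9 5 0 5-5 11 0 28-4 7-8 5 8 8 1 5 0 16-5 20 1 8-5 11-8 7-3 5-7 29-4 6-5 1 0 192 11 9 12 21 256 0-14-26-5-17-19-24 0-14 14-17 0-9-18-24 3-11 7-7-11-13 0-12-8-5-9-19-11-9 7-7 0-3-11-13-1-28 2-8 0-16-5-8-3-16-14-3-4-4-11-22-20-20-1-4 2-14-6-3-6 1-1 12-5 7-14 2 6 20-3 7-15 0-8-2-6-8 0-8-6-18 0-14-4-9-11-11z"/>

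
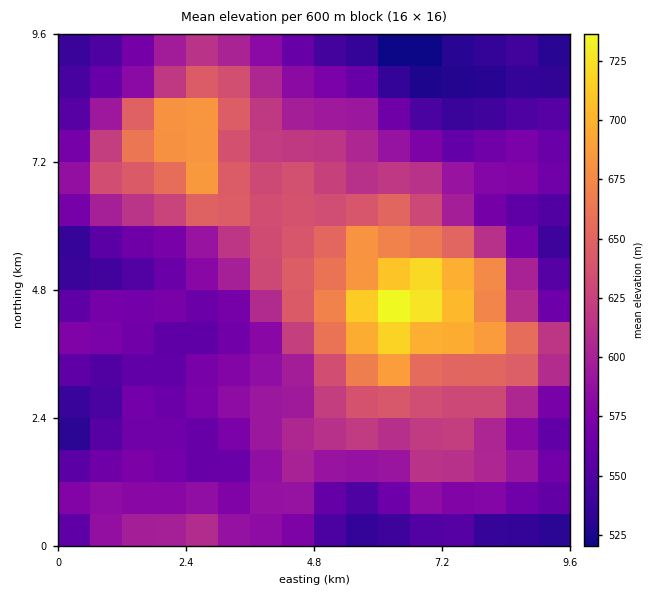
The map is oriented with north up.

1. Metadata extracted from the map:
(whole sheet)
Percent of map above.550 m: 85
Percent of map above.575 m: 61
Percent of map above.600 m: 41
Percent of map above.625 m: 27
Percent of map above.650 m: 15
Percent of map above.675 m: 9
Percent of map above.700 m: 3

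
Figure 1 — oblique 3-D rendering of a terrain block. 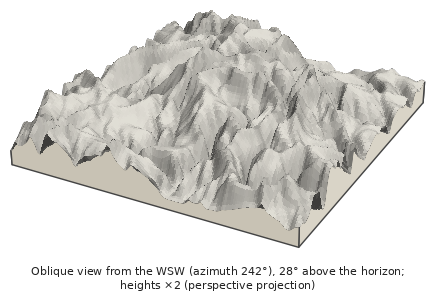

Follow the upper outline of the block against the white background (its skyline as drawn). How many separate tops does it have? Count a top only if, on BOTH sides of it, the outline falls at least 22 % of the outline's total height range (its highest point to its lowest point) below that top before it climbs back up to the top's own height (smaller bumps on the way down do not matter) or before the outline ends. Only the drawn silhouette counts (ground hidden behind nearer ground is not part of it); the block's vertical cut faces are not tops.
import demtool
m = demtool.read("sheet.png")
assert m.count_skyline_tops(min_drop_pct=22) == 1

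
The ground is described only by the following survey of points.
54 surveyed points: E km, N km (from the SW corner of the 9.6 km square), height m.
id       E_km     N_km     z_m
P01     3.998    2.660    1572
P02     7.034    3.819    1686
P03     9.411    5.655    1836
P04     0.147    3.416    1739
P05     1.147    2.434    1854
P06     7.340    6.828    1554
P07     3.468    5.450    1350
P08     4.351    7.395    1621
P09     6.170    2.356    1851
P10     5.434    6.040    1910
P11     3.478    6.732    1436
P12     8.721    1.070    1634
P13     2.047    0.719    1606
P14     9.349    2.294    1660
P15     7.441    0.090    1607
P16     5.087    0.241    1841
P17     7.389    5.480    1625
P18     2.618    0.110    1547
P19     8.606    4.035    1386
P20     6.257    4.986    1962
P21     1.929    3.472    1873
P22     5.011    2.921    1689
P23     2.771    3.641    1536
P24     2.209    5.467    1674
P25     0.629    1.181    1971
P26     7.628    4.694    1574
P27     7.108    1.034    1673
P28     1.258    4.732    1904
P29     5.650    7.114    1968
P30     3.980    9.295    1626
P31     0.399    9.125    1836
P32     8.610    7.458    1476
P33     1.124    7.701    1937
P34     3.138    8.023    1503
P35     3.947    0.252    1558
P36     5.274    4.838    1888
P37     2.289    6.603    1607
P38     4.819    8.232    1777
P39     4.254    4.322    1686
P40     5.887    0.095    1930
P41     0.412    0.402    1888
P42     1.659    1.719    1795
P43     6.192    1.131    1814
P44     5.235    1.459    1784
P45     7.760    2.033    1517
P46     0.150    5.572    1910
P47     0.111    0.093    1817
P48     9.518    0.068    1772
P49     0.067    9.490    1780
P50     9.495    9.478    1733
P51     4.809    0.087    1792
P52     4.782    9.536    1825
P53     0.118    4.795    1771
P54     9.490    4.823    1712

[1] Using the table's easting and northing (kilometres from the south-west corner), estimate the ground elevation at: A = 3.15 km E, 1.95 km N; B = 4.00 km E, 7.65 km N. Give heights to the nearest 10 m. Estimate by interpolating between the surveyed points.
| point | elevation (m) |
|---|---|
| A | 1500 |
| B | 1550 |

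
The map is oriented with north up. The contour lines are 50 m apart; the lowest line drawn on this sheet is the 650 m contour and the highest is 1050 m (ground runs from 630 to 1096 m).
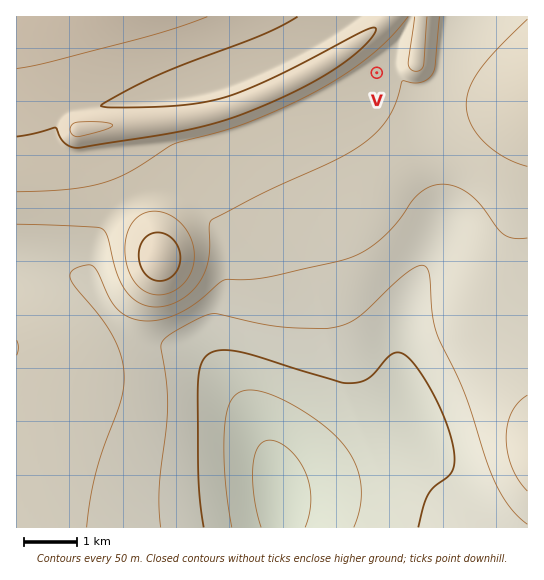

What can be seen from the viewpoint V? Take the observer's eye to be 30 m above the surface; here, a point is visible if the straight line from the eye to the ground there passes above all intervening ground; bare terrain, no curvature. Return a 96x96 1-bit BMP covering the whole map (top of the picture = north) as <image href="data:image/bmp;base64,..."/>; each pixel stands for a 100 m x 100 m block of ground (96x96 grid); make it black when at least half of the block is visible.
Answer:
<image width="96" height="96" href="data:image/bmp;base64,Qk2+BAAAAAAAAD4AAAAoAAAAYAAAAGAAAAABAAEAAAAAAIAEAAATCwAAEwsAAAIAAAAAAAAA////AAAAAAD//////AAAAf////j/////+AAAAP////D/////+AAAAH////D/////8AAAAD///+D/////8AAAAD///+D/////4AAAAB///+D/////4AAAAB///8B/////wAAAAA///8A/////wAAAAA///8Af////wAAAAA///8Af////gAAAAAf///8P////gAAAAAf///8H////AAAAAAP///8D////AAAAAAP///8B////AAAAAAH///8A///+AAAAAAH///8Af//+AAAAAAD///8AP//8AAAAAAB///8AH//8AAAAAAA///8AD//8AAAAAAAf//8AB//4AAAAAAAP//8AA//4AAAAAAAP//8AAf/wAAAAAAAP//8AAP/wAAAAAAAP//8AAH/gAAAAAAAP//8AAD/gAAAAAAAP//8AAB/AAAAAAAAP//8AAAfAAAAAAAAP//8AAAOAAAAAAAAP//8AAAAAAAAAAAAP//8AAAAAAAAAAAAP//8AAAAAAAAAAAAP//8AAAAAAAAAAAAP//8AAAAAAAAAAAAP//8AAAAAAAAAAAAP//8AAAAAAAAAAAAf//8AAAAAAAAAAAAf//8AAAAAAAAAAAAP//8AAAAAAAAAAAAP//8AAAAAAAAAAAAP//8AAAAAAAAAAAAP//8AAAAAAAAAAAAP//8AAAAAAAAAAAAP//8AAAAAAAAAAAAH//8AAAAAIAAAAAAH//8AAAAA8AAAAAAH//8AAAAB+AAAAAAD//8AAAAD/AAAAAAD//8AAAAH/AAAAAAB//8AAAAP/AAAAAAB//8AAAAf/AAAAAAA//8AAAAf/gAAAAAA//8AAAA//gAAAAAAf/8AAAB//gPAAAAAP/8AAAB//D///wAAP/8AAAD//P///8AAH/8AAAD//////+AAD/8AAAD///////AAD/8AAAH///////gAB/8AAAH///////wAB/4AAAH///////4AB/4AAAH///////4AB/4AAAH///////4AB/4AAAH///////4AD/4AAAf///////8AD/4AAB////////8AH/4AAB////////+AP/4AAAf////////gf/8AAAD///////////8AAAAf//////////8AAAAD//////////8AAAAAf/////////8AAAAAD/////////8AAAAAA/////////8AAAAAAD////////8AAAAAAA////////8AAAAAAAP///////8AAAAAAA////////8AAAAAAAf///////8AAAAAAAH///////8AAAAAAAD///////8AAAAAAAA///////8AAAAAAAAP//////8AAAAAAAAD///gAf8AAAAAAAAA///gAAcAAAAAAAAAf//gAAAAAAAAAAAAH//gAAAAAAAAAAAAD//gAAAAAAAAAAAAA//gAAAAAAAAAAAAAf/gAAAAAAAAAAAAAH/gAAAAAAAAAAAAAD/gAAAAAAAAAAAAAB/wAAAAAAAAAAAAAAfwAAAAAAAAAAAAAAPwAAAAAAAAAAAAAAHwAAA="/>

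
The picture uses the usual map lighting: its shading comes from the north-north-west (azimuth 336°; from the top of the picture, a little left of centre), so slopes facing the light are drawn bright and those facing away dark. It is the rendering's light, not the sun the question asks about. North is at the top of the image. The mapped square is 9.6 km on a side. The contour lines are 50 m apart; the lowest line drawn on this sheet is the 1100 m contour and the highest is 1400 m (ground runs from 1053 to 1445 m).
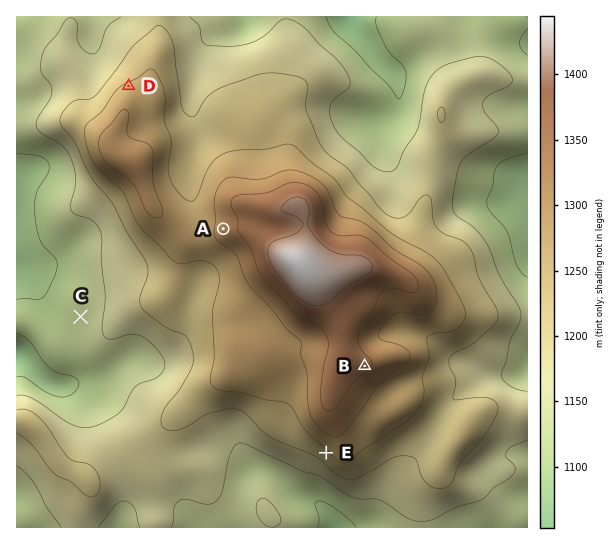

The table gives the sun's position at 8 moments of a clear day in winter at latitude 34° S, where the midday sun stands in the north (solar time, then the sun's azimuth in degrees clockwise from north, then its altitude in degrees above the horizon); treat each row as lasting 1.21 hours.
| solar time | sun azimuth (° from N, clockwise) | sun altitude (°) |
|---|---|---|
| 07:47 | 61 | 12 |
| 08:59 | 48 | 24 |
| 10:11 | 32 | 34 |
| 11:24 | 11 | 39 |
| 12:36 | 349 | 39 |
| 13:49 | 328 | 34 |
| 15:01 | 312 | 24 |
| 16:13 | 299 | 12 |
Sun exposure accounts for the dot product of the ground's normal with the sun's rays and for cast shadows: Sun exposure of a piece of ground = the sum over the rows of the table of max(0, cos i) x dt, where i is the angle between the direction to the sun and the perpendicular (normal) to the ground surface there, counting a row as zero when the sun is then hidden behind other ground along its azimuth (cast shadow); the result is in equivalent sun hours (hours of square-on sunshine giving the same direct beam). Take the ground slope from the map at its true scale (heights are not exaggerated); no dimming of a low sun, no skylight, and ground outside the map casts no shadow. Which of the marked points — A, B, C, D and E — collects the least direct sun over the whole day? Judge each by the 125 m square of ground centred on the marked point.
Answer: E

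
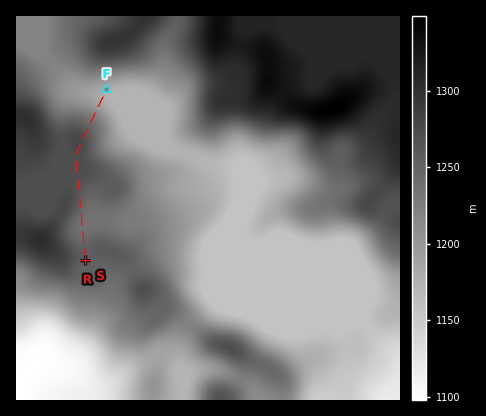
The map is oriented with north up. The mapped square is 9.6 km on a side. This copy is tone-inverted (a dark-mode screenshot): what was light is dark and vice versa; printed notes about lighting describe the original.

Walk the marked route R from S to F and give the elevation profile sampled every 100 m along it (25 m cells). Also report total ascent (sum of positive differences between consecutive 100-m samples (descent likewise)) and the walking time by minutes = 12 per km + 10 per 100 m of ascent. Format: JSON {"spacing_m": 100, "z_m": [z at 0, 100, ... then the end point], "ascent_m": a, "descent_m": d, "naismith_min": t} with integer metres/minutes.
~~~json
{"spacing_m": 100, "z_m": [1253, 1255, 1255, 1254, 1250, 1246, 1242, 1238, 1237, 1237, 1238, 1241, 1245, 1249, 1253, 1256, 1260, 1263, 1265, 1268, 1269, 1270, 1271, 1271, 1270, 1270, 1271, 1273, 1275, 1277, 1276, 1272, 1266, 1260, 1252, 1244, 1236, 1226, 1215, 1204, 1194, 1185, 1179, 1177, 1178, 1180], "ascent_m": 45, "descent_m": 118, "naismith_min": 58}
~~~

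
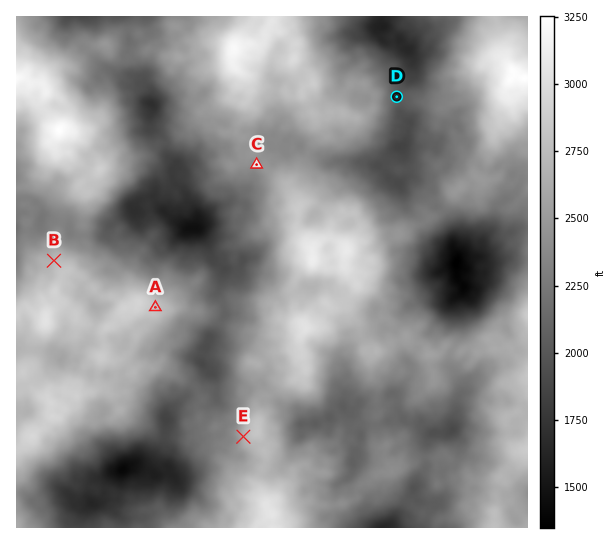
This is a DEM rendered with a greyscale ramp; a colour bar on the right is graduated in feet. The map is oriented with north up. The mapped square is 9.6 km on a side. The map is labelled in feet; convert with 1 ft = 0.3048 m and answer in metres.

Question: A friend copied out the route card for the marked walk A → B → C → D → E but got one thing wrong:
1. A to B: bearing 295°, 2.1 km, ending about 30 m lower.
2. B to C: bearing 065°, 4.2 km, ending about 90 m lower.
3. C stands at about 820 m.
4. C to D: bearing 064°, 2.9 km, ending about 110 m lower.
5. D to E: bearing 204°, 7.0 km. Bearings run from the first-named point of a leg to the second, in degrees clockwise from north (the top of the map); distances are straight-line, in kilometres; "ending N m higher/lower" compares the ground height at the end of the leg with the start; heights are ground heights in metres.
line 3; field height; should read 740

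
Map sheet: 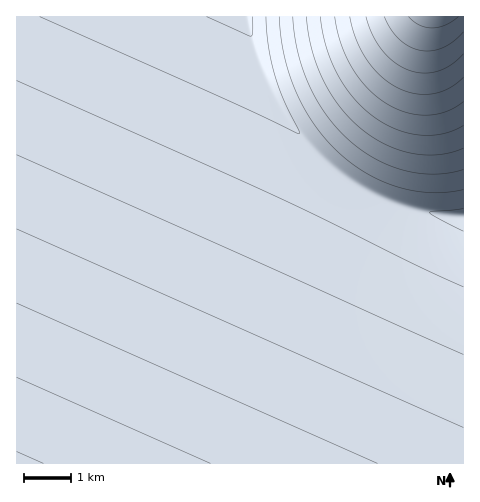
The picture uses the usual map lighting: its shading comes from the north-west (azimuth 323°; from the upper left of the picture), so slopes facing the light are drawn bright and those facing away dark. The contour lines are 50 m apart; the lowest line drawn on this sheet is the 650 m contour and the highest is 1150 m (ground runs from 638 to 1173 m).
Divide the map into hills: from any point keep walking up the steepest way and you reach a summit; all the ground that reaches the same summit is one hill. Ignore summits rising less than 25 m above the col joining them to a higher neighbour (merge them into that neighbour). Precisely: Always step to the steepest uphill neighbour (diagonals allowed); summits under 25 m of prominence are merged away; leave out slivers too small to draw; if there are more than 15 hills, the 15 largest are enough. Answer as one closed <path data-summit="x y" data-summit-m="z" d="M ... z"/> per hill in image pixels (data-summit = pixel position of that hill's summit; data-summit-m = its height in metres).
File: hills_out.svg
<path data-summit="17 463" data-summit-m="1008" d="M245 16l-229 1 1 447 447-1 0-246-34-4-34-9-33-15-36-26-30-31-23-35-16-36z"/><path data-summit="435 17" data-summit-m="1173" d="M463 16l-217 1 12 44 16 36 23 35 30 31 36 26 33 15 34 9 33 4z"/>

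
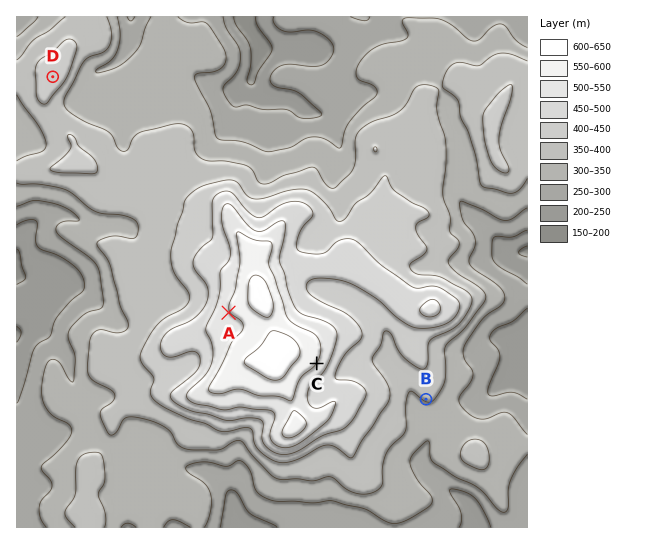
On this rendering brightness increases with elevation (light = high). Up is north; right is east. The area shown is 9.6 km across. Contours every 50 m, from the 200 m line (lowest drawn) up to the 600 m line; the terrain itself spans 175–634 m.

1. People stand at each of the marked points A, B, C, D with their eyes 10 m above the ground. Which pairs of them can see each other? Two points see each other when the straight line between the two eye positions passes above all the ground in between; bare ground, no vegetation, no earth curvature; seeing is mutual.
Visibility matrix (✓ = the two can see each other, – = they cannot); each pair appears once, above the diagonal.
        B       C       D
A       –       –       ✓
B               ✓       –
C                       –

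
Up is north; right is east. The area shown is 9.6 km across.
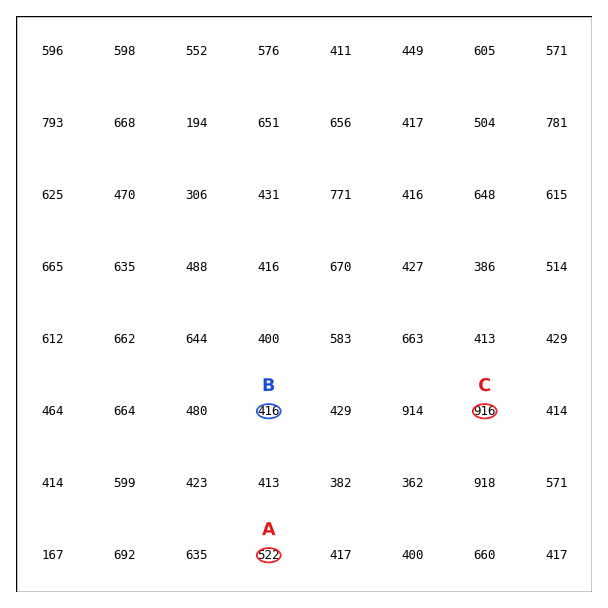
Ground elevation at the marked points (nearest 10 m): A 520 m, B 420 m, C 920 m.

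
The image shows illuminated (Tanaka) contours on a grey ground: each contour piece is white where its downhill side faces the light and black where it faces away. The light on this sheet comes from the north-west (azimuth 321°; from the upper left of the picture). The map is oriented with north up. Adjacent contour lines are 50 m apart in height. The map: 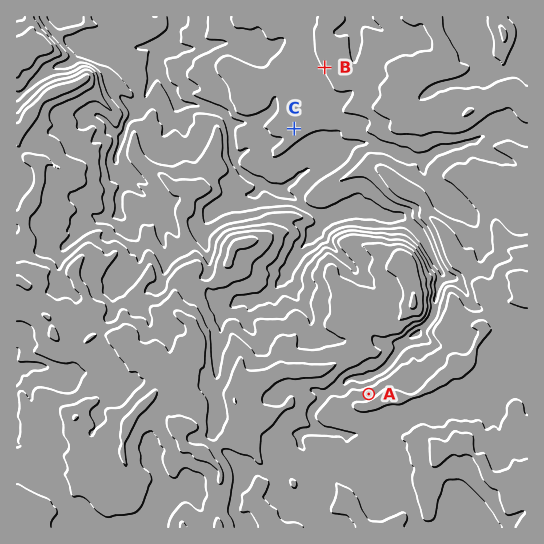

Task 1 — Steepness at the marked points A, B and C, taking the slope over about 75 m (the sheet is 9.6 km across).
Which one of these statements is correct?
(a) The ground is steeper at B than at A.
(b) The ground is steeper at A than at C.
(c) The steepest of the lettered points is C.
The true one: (b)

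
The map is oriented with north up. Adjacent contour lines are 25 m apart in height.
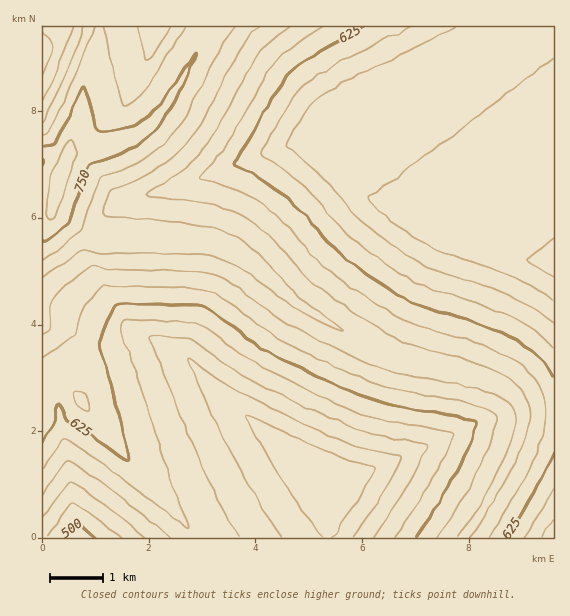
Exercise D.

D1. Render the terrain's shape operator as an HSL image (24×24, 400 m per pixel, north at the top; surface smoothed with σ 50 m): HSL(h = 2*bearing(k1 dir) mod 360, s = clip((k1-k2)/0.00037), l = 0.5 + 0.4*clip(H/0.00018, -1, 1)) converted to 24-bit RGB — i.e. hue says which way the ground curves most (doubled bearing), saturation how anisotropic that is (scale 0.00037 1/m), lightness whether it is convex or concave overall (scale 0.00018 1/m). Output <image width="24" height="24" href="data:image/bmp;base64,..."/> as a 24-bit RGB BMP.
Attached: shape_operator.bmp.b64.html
<image width="24" height="24" href="data:image/bmp;base64,Qk32BgAAAAAAADYAAAAoAAAAGAAAABgAAAABABgAAAAAAMAGAAATCwAAEwsAAAAAAAAAAAAAeoGBGAdJeH+BfIJ+fIJ9fIV9p/PFfbeVfIN/fIN/fYN/fYN/fIN+AB0zmItxgX16gX57gX57gX58zISN/MbMf4OEf4OEf4OEeoCBFwZIfIKAfIJ/fIN/nOy6gseefISAfISAfYN/fYN/fYN/fYJ/ESFNZ4F1gX57gX97gX57gX58gX57/8zPuYOFf4OFf4OFeH2CGAdKfYKBfYOBj96ri9qqfISBfISBfISBfYOAfYOAfYOAfENifUtkDUMhboFggX97gX57gX57gH17k3x5/87Mf4SHf4SHaWeDHwxWfYOChMebnOy5e4SDfISCfISCfYSBfYOBfYOBfUVjax8pczAif205IFYJEkADTHs8gX16gHx5gHt5+bqvyJWKf4WKUD+GMyBvfqmOs/jKe4aFfISDfISDfISCfYSCfYOBcCg+UQoVg1pVg4GAjYSAiYR/gIV3KGcZDToDPXIqgXlylHtv/9/MfoaSZAO9jUK7wv3Ue4+IfISEfISEfISDfYSDeoODWA4kaRsxgoCAgoKBgoGBioKAjIR/hoN/gYB/eoCAMXArFUUKSmgj//rMgX+lGgQ+0frSi7mEfIOEfIOEfISEfISEeXiDRAQfgTpRgIKCgoGBg4GBgoGBhIGAj4N/iIN/goB/fX6AeHuAanyCR+C1zP/QoYCuBiaOeNB7wZ1/fIKEfIOEfIOEeXyDPwMlh0poi4GDhICDgIGBgoGBg4CBgoCBjoF/jIOAgImbj67cxN7+zOv/t+71pYKKo3+YR3s5LmkhqsZcfIKEfIKDgmFcLwQQfT9nhYGFioGFi4CDgICCgoCCg4CBgIWIoeLrzO3/wdz9kbHdgI6ciod/kIV+l4B+mn6HaanTcJm/lNJBNG4vTBELWxYPTml/WnyCfoGDh4GFjYCFiICDgIGCkdrazP3/ic/VbH6Ddn2BfoF/g4N/h4V/jIV/kIJ+k36AiFJ7gGRirINrehJhgWZ7fX6Cen2CRXB+dIKAfoCDiICGha2pzP/8munme4SCfIF/dICBbnuBfYCAgoN/hoR/iYV/jYN/j4B+enhBf4BegUdXljZofHyCfX2Cfn6BU26BZoJ/d4J/gruizP/sbZmRfoF+fIF/e4F/fIB/ZnqBe4CAgYJ/hYR/iIR/ioN/jIF+WJNTYoBfbBZckJ97fHyBfX2Bfn6BZHGCYn+CetG7zP/qfImCboF7dYF+fYF+e4F+e4B/a32BdX6Bf4F/hIN/h4F4hl5GczEf4sOARjOBV3HygYLEgobHiZDUlqHlnbL0w+z/sPLsjYCBhX+AfIF9aIF5e4F+fIB+e4B+d4B+c2FBc1YpcVAjckwlf19JgH17/+rMQN/UANHPk5XilJnfjZXVhI7BhI6tmJCCkoR/jX9/iX+BhH+AeYF8Z4F4fYB9fU5MayYhe1RGgHx1gH9/f4CAf4CAf4CA/+jMf4WGPXxdBS4JXXsweYRvf4J/iIl/kox/kIV/joB/i3+Ah3+BhH+AbYB0ZiMsfD9AgH5+f4CAf4CAf4CAf4CAf4CAf4CA/+DMlYx/fD5mcyw9UXsfJ04DGkIBMG0WipFxj4Z/jYJ/i39/iX+AiHF4byBBgWt1f4CAf4CAf4CAf4CAf4CAf4CAf4CAf4CA//pX/5mlhiNsgJB/fpGBfpOFfJWISI1BGlkHKGEMbIpMi4F9ilhfciI4gXJ3f4CAf4CAf4CAf4CAf4CAf4CAf4CAf4CAf4CATwDc/97MfH7/6sz/6bDygJyRfpWRfo6PfoiLcIh1P3UmJEoQbywygH19f4CAf4CAf4CAf4CAf4CAf4CAf4CAf4CAf4CAf4CAeTR1/+fMSXtcJWdS2mrK/s3jf42RfoeLfoOIfoCFfn6DdHqCKG1wf4CAf4CAf4CAf4CAf4CAf4CAf4CAf4CAf4CAf4CAf4CAgXh+/+fMkYN6PHVsLElt44eS5JqefoCGfn6EgH2CgXuBgXV8O1psMXIzcYFvf4B/f4CAf4CAf4CAf4CAf4CAf4CAf4CAf4CAgHd87cWb27WMf3x+BDhXoXd+/8/Min2BgXyBgXl9gXR5gF1zgGmBbYB5P3g4QXg0aYFjf4B/f4CAf4CAf4CAf4CAf4CAf4CADlY7n4x6/+fMf39+HllrMA/ezI2J8KGggHd7gXJ3gWVzgWl/fHaBenmBe32Bd4J8UH9GQnk1W4BUfoB+f4CAf4CAf4CAf4CAIG9XI3Bb/+jMf4F/eYGCACYz1I2b/MXKqHF/gWt1gWx9fXWBe3mBe3uBfH6BfYCCfYGCfYKBW4NYOX02XYFjf4B/f4CAf4CA"/>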